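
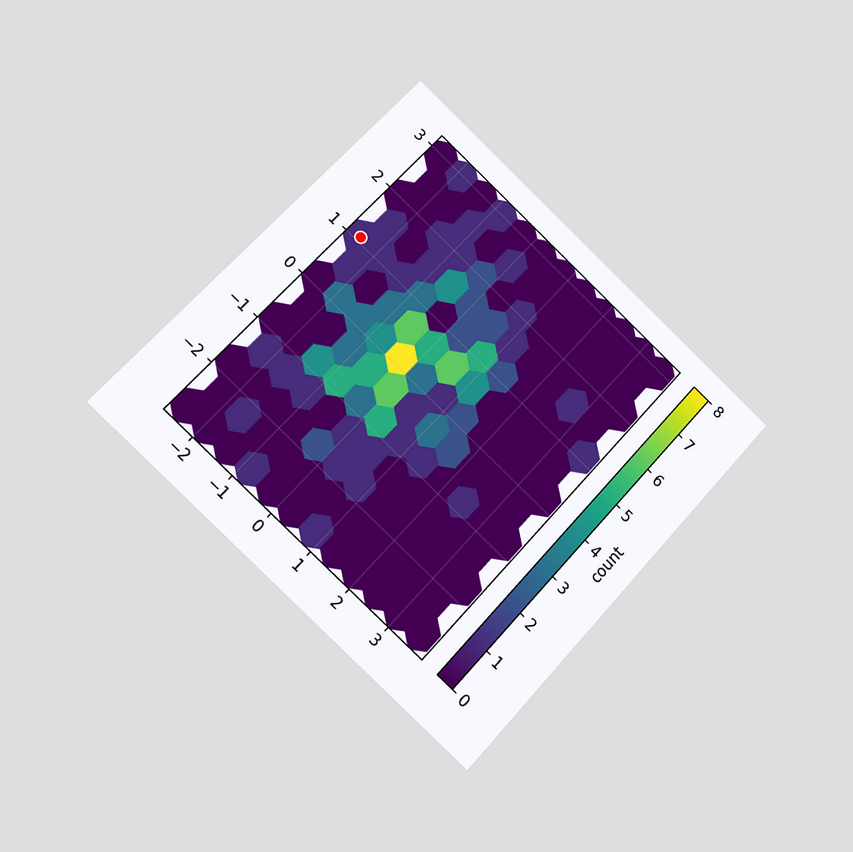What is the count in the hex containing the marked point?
1

The chart is tilted about 43° clockwise and viewed slightly from the left. The marked hex reads 1 on the colorbar.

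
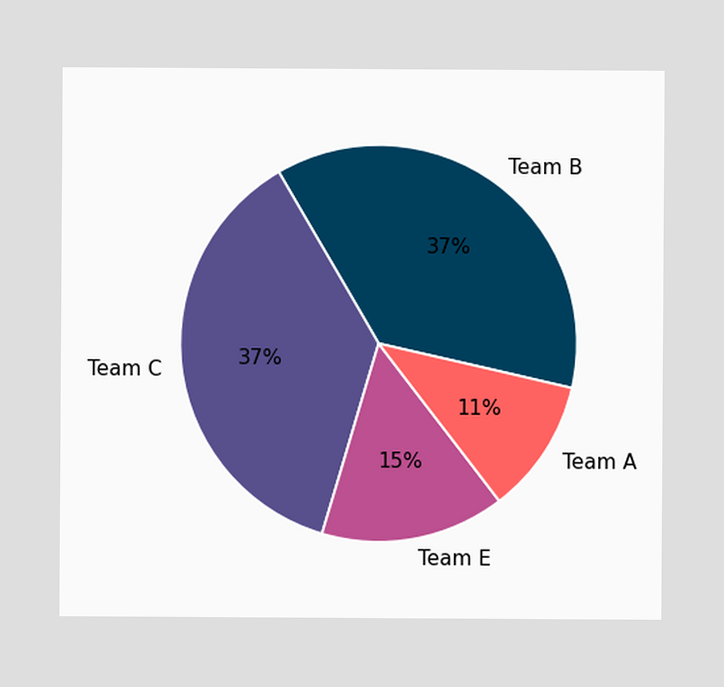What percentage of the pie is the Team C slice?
The Team C slice takes up 37% of the pie.

37%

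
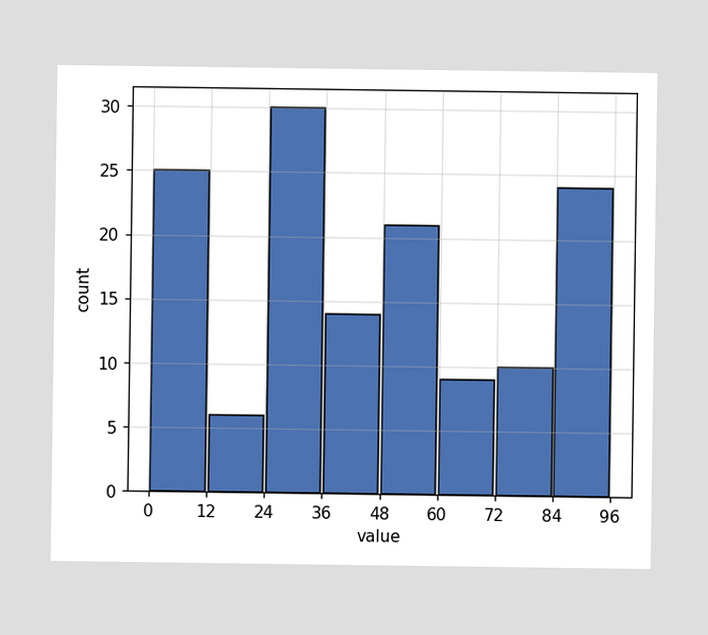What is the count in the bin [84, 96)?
The [84, 96) bin has height 24.

24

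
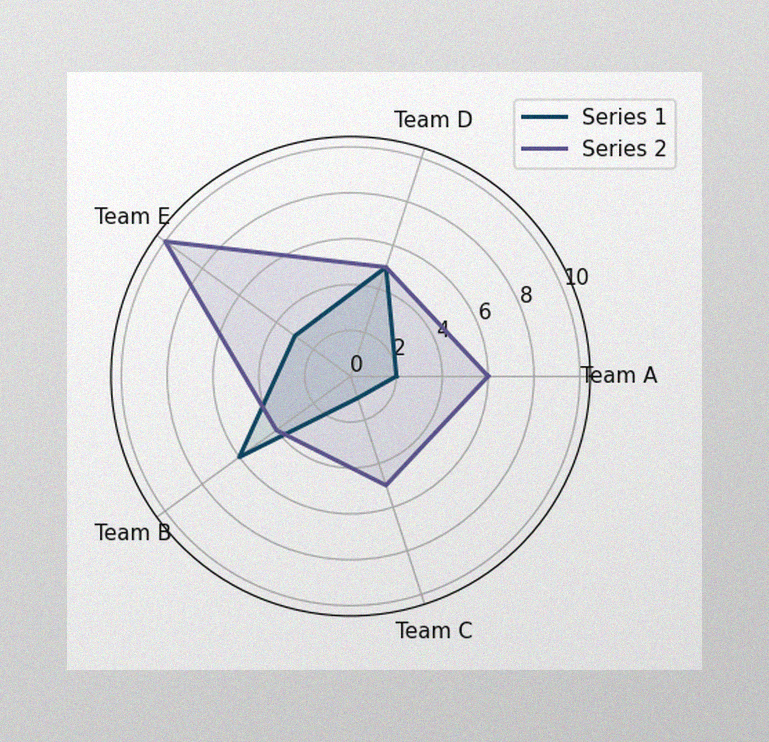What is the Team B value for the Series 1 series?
The image has some photo noise and uneven lighting. On the Team B axis, Series 1 reaches 6.

6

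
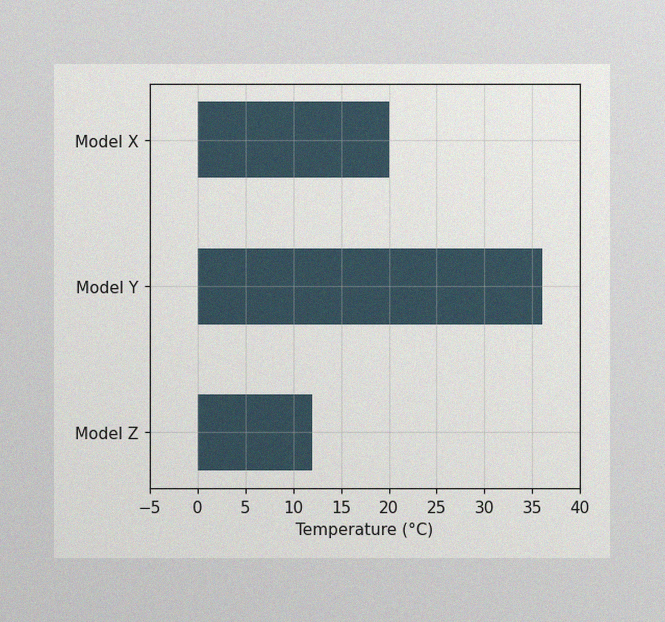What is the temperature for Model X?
20°C

The image has some photo noise and uneven lighting. Reading along the chart's x-axis, the Model X bar reaches 20°C.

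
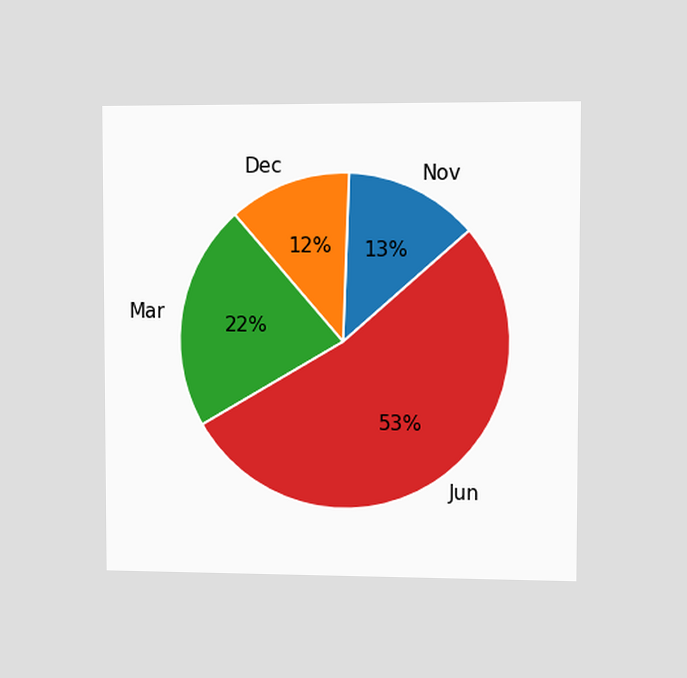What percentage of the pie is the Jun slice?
The chart is viewed slightly from the right. The Jun slice takes up 53% of the pie.

53%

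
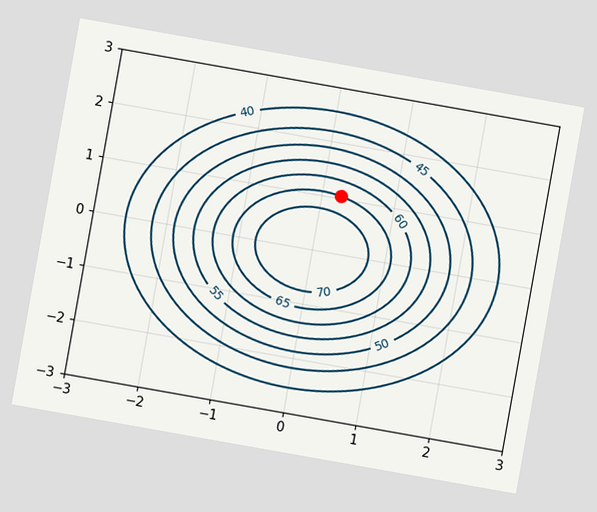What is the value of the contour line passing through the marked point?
65

The chart is tilted about 10° clockwise. The marked point sits on the contour labelled 65.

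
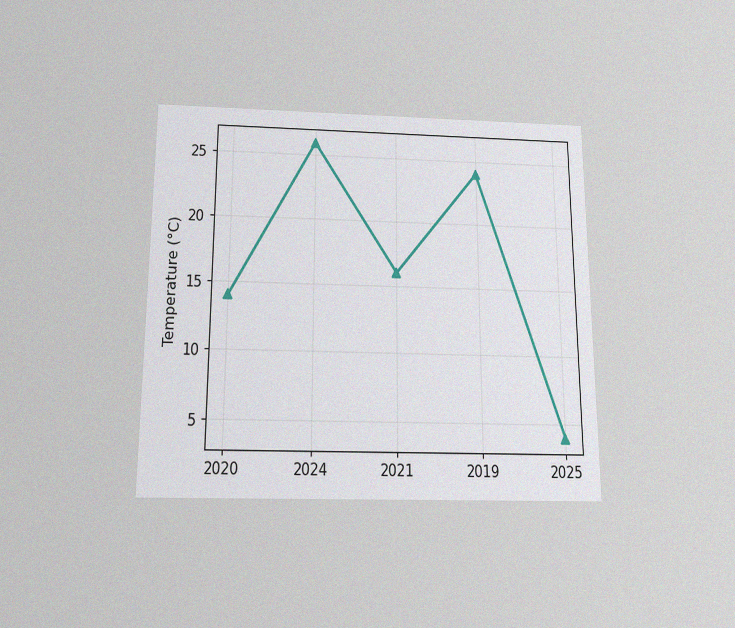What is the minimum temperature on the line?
The chart is viewed slightly from below, with some photo noise. The lowest point is at 2025, and reading across to the y-axis gives 4°C.

4°C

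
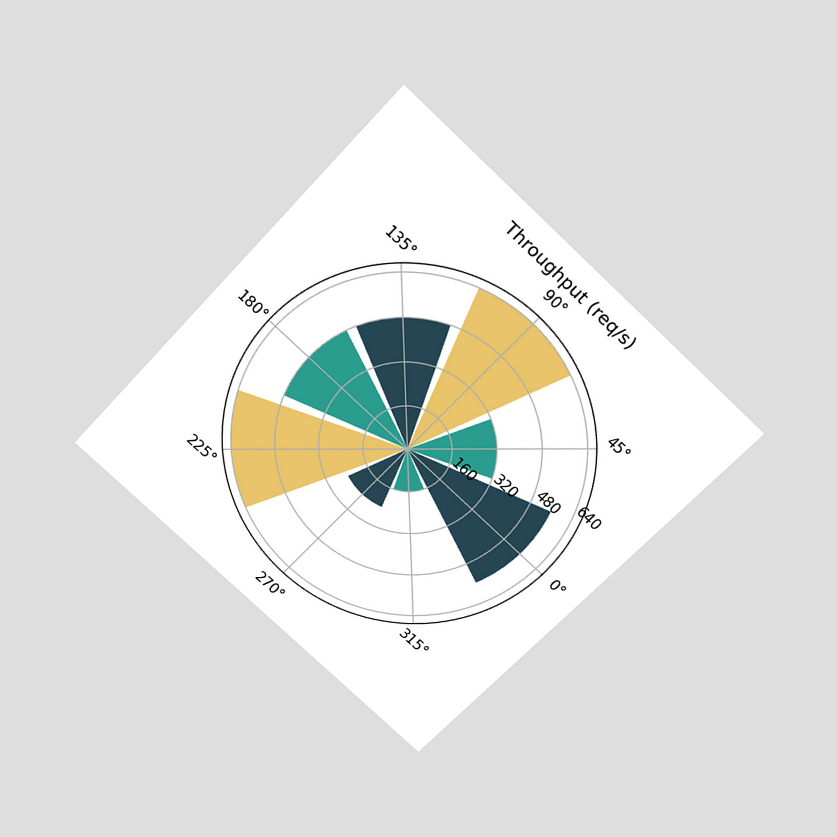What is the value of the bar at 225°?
The chart is tilted about 43° clockwise and viewed slightly from above. The bar at 225° reaches 640req/s on the radial axis.

640req/s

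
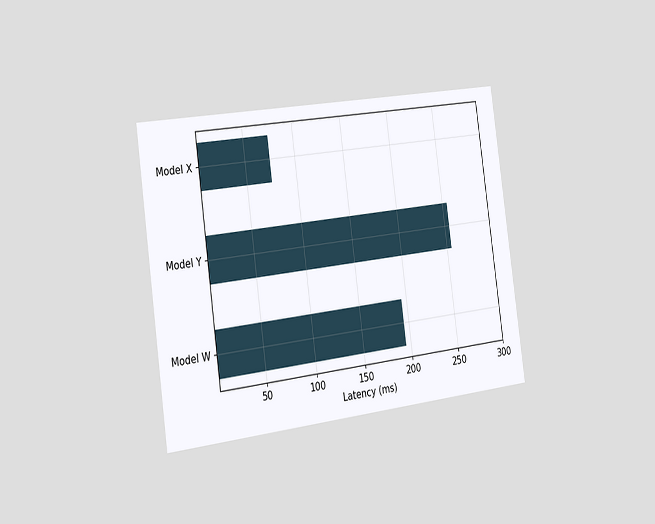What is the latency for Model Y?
The chart is tilted about 8° counter-clockwise and viewed slightly from the left. Reading along the chart's x-axis, the Model Y bar reaches 255ms.

255ms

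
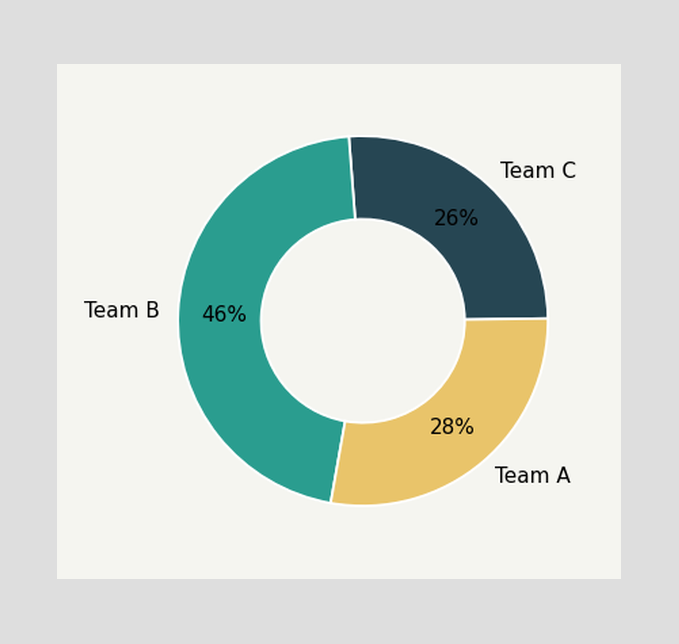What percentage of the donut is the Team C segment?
26%

The Team C segment takes up 26% of the ring.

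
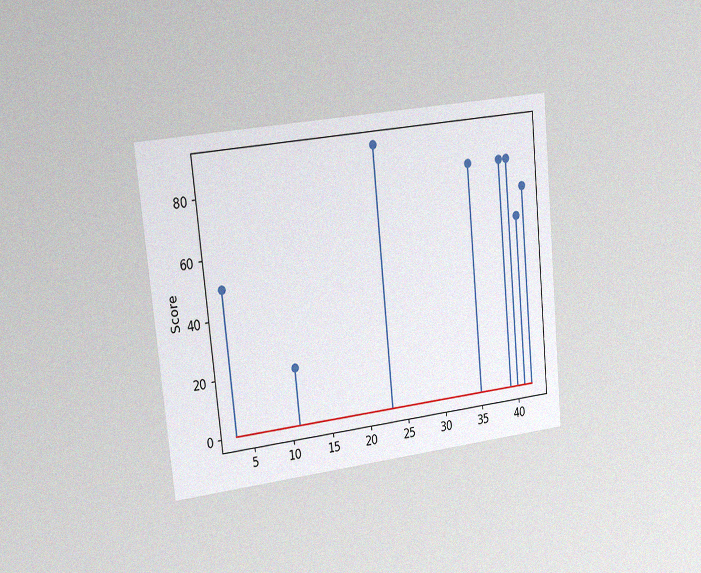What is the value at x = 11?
The chart is tilted about 6° counter-clockwise and viewed slightly from the left, with some photo noise. The stem at x=11 reaches 20.

20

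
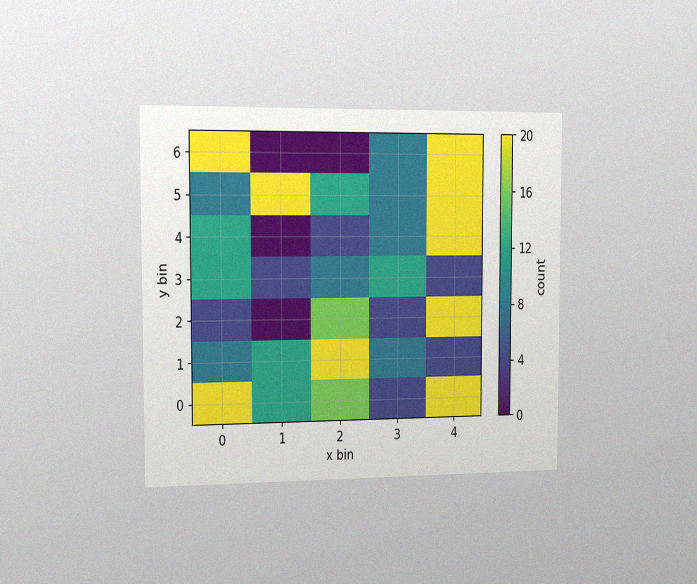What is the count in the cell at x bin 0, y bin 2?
The chart is viewed slightly from the left, with some photo noise. Matching the cell (0, 2) against the colorbar gives 4.

4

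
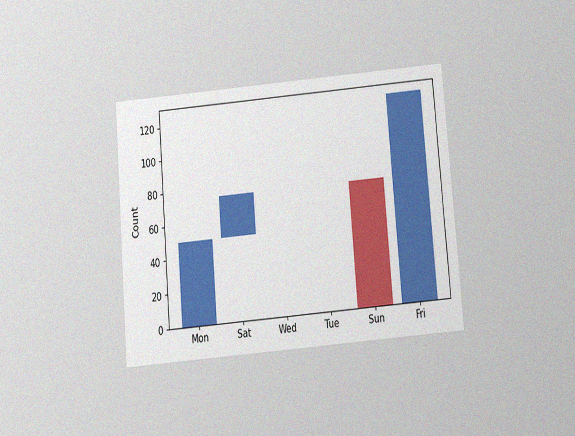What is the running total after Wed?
The chart is tilted about 5° counter-clockwise and viewed slightly from below, with some photo noise. After Wed the running total reaches 75.

75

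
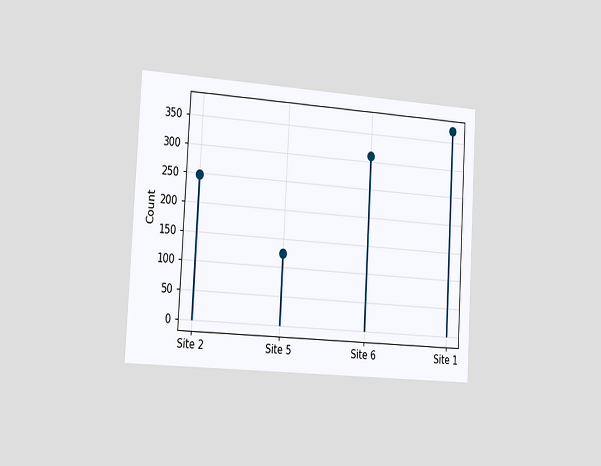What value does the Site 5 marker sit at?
124

The chart is tilted about 3° clockwise and viewed slightly from the left. The Site 5 marker sits at 124.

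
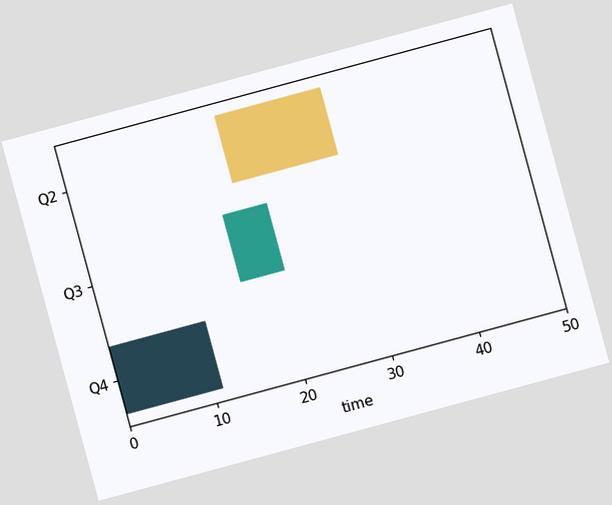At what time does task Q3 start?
16

The chart is tilted about 15° counter-clockwise. The Q3 bar begins at t=16.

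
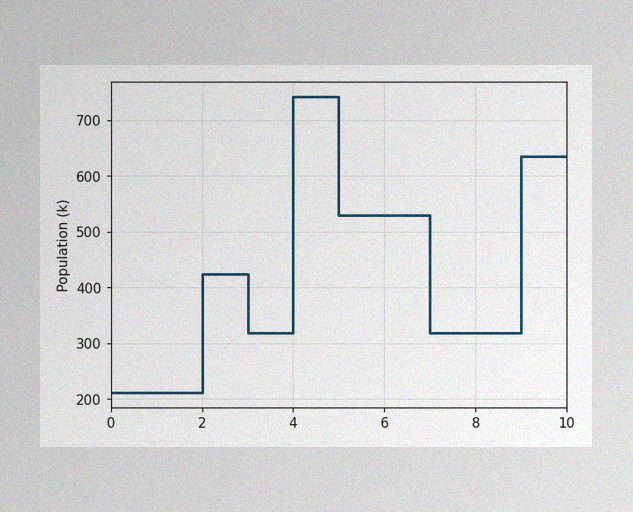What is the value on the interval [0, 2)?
The image has some photo noise and uneven lighting. On [0, 2) the step sits at 212k.

212k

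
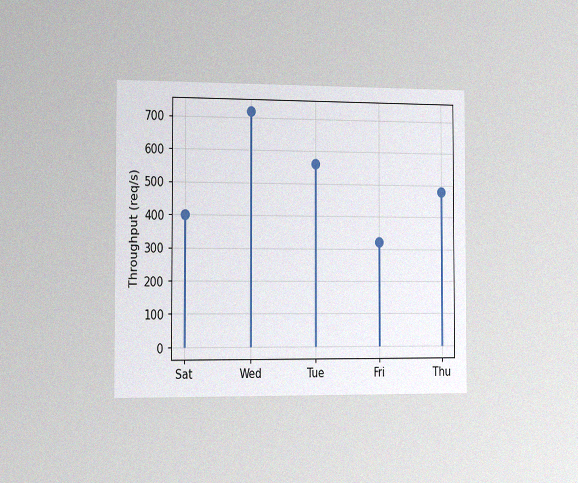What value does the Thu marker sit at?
480req/s

The chart is viewed slightly from the left, with some photo noise. The Thu marker sits at 480req/s.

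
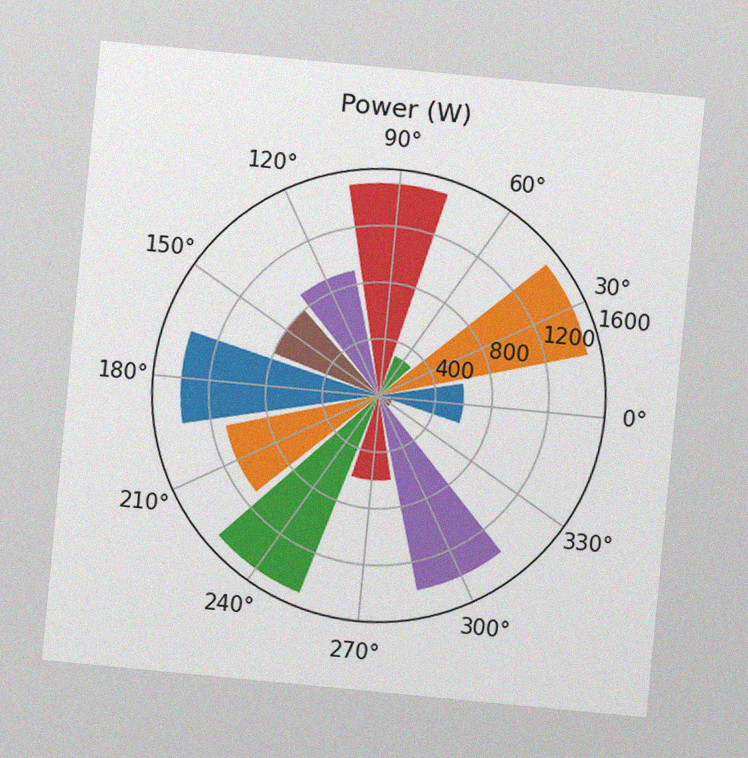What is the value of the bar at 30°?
1500W

The chart is tilted about 5° clockwise, with some photo noise. The bar at 30° reaches 1500W on the radial axis.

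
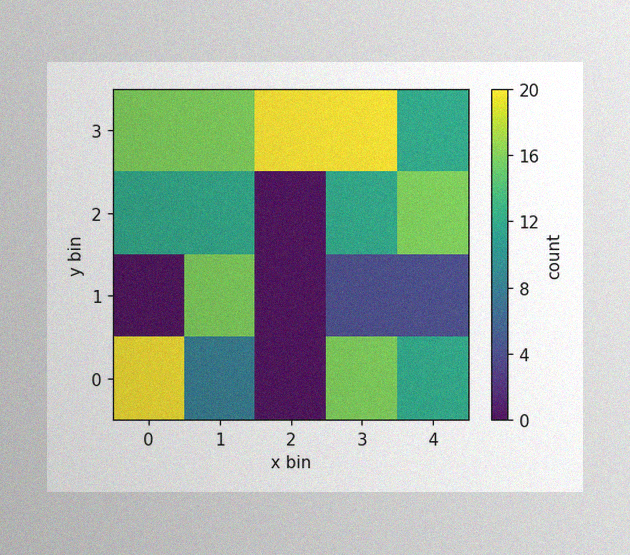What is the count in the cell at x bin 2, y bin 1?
The image has some photo noise and uneven lighting. Matching the cell (2, 1) against the colorbar gives 0.

0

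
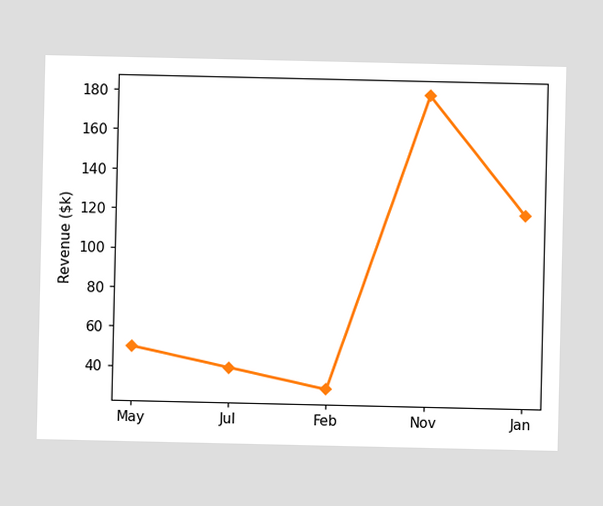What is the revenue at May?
$50k

At May, the line is at $50k.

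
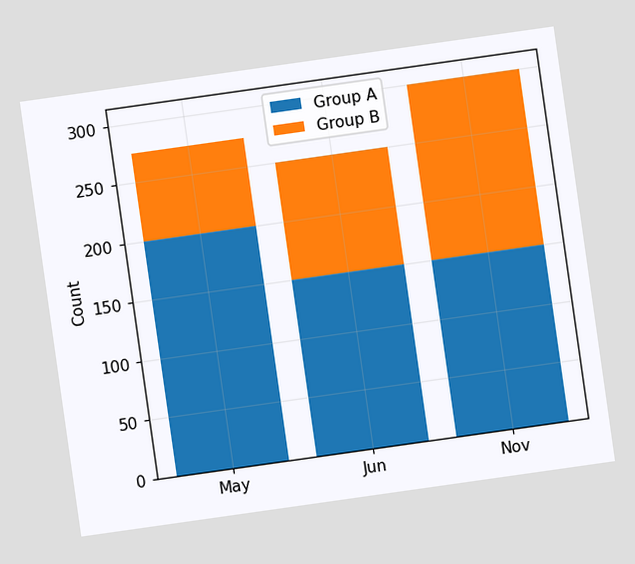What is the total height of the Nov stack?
The chart is tilted about 8° counter-clockwise. The Nov stack's top reaches 300 on the y-axis.

300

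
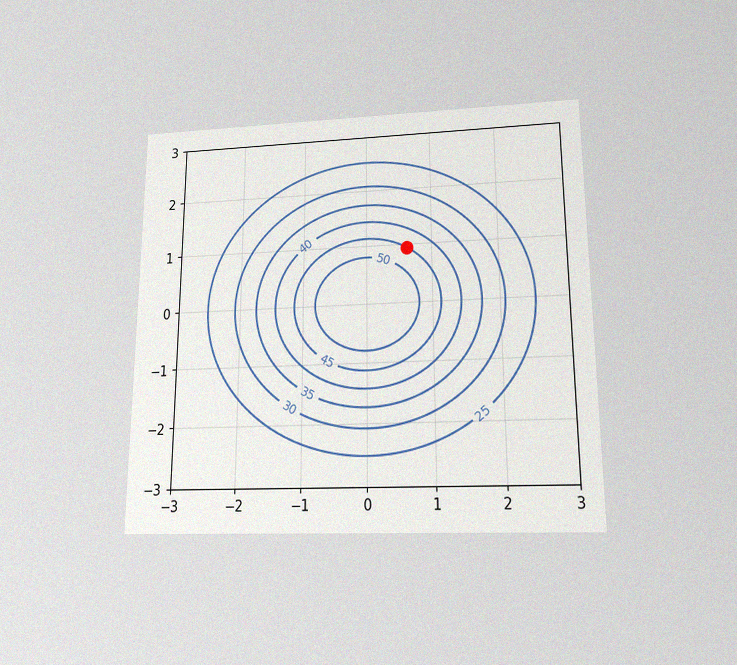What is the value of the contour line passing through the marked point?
45

The chart is viewed slightly from below, with some photo noise. The marked point sits on the contour labelled 45.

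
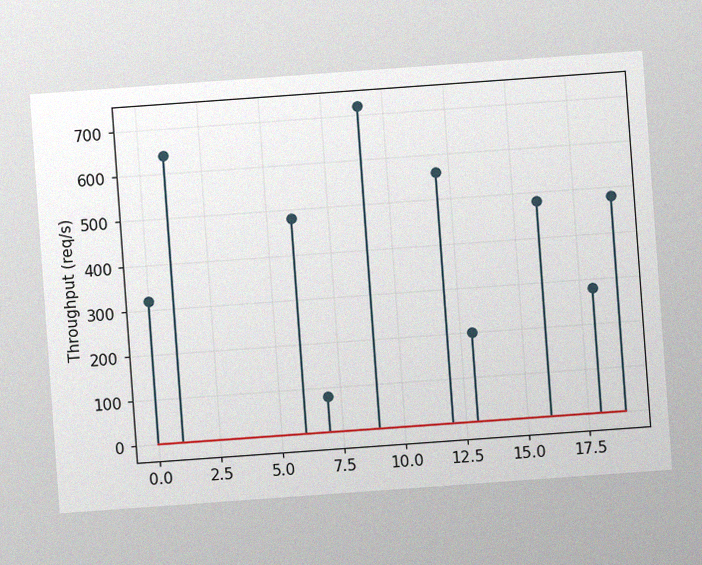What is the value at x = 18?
280req/s

The chart is tilted about 4° counter-clockwise, with some photo noise. The stem at x=18 reaches 280req/s.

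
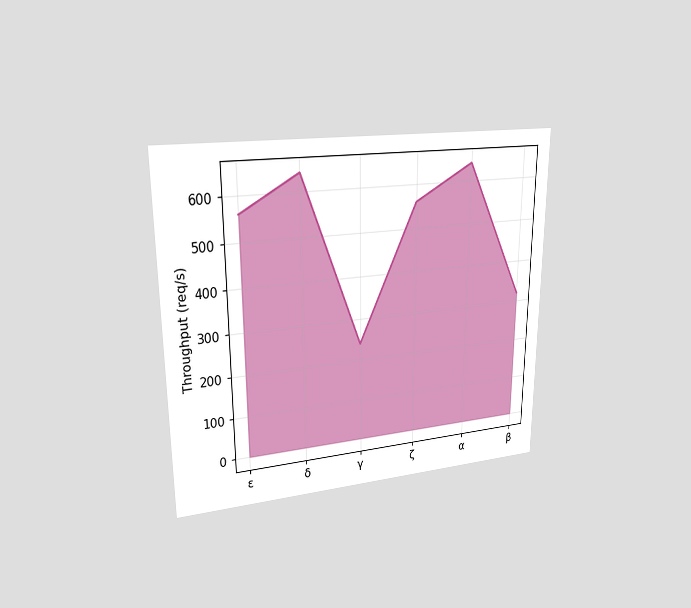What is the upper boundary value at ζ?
560req/s

The chart is viewed at a slight angle. At ζ the upper boundary is at 560req/s.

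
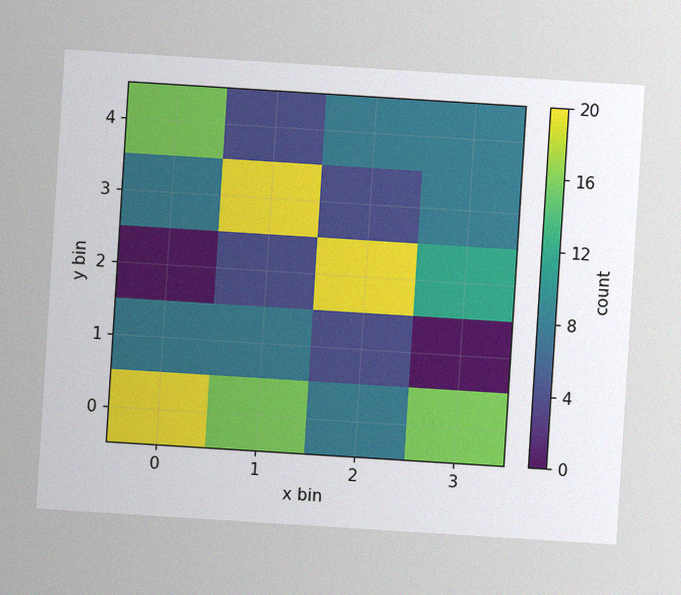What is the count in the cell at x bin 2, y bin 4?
8

The chart is tilted about 4° clockwise, with some photo noise. Matching the cell (2, 4) against the colorbar gives 8.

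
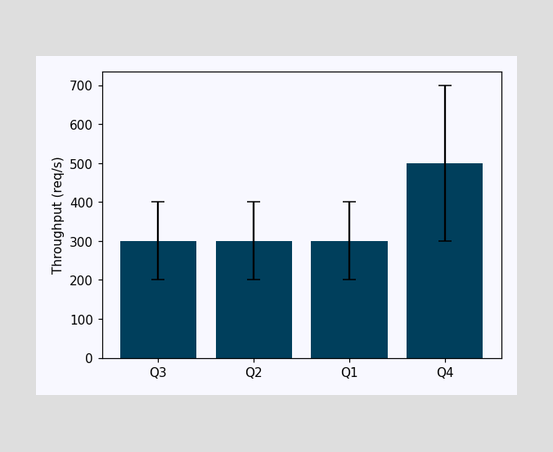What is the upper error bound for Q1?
The Q1 bar's upper whisker reaches 400req/s.

400req/s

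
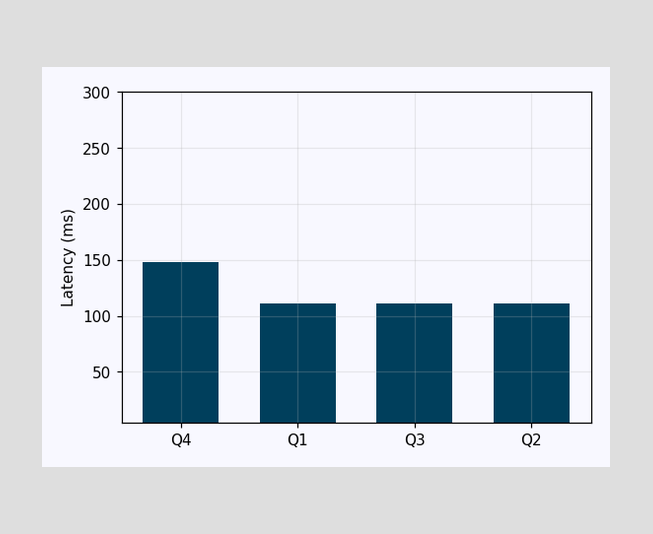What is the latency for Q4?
Reading along the chart's y-axis, the Q4 bar reaches 148ms.

148ms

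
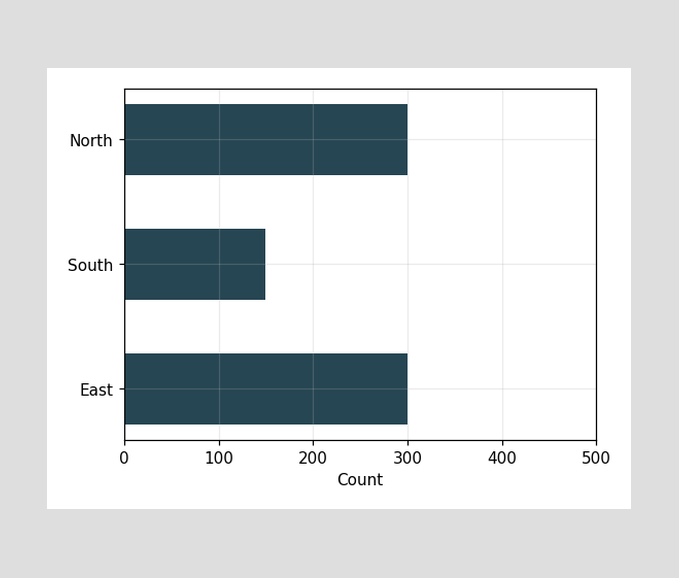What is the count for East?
Reading along the chart's x-axis, the East bar reaches 300.

300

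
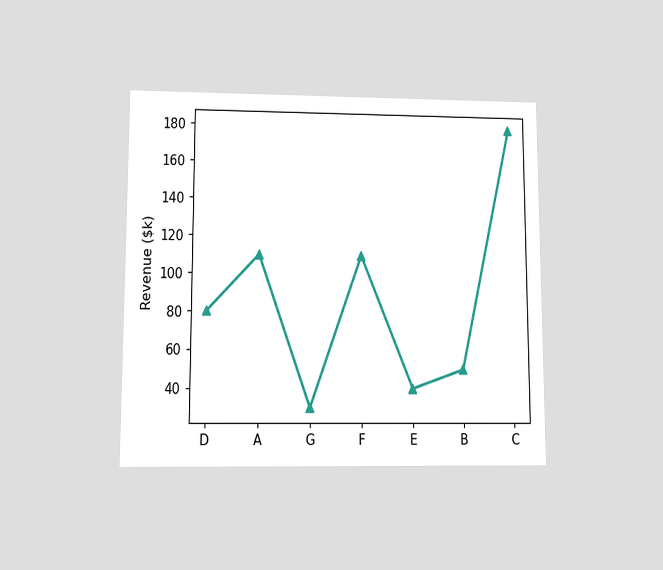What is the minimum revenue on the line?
The chart is viewed at a slight angle. The lowest point is at G, and reading across to the y-axis gives $30k.

$30k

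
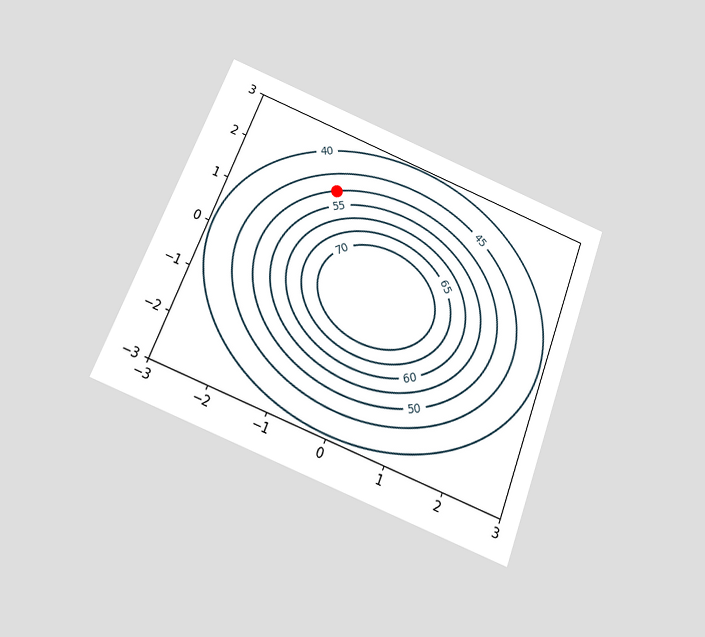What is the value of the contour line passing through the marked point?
50

The chart is tilted about 21° clockwise and viewed slightly from below. The marked point sits on the contour labelled 50.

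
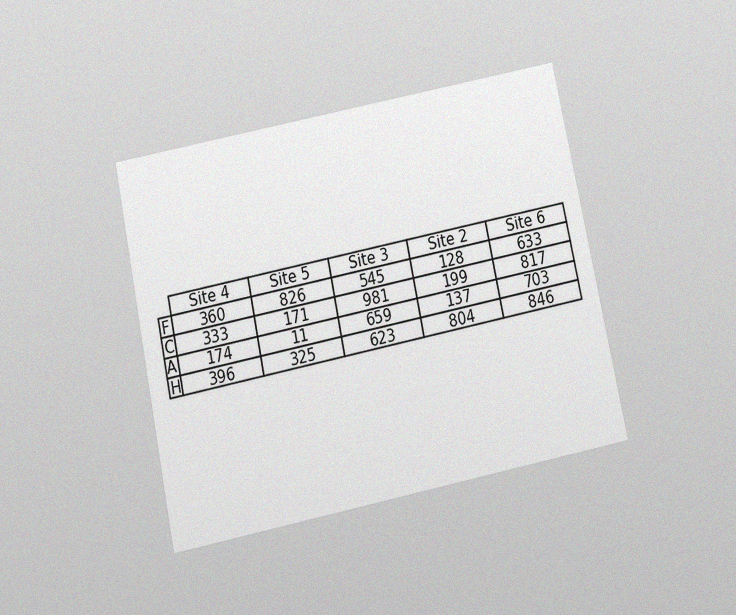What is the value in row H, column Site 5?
325

The chart is tilted about 12° counter-clockwise and viewed slightly from below, with some photo noise. The (H, Site 5) cell reads 325.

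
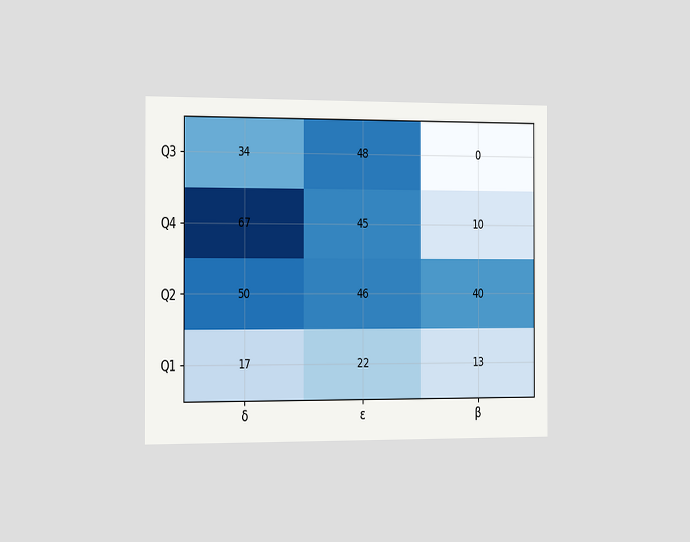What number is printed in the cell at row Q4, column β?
10

The chart is viewed slightly from the left. The (Q4, β) cell reads 10.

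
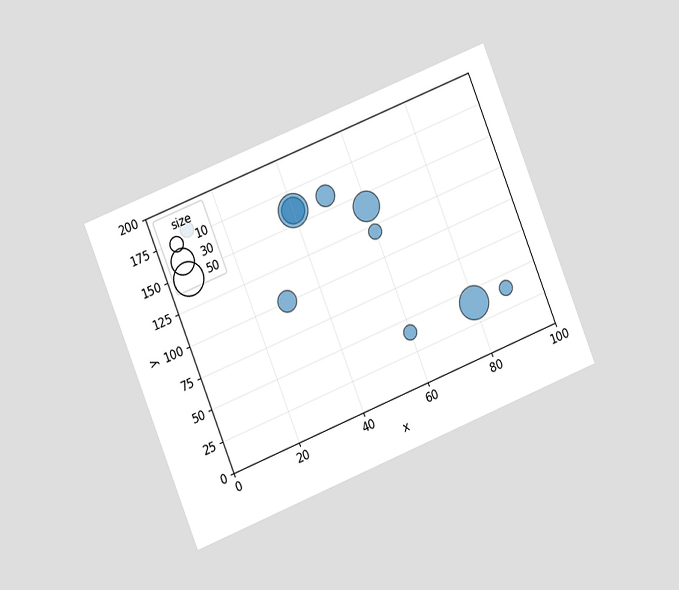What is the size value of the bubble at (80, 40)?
The chart is tilted about 22° counter-clockwise and viewed slightly from the left. Matching the bubble at (80, 40) against the size legend gives 50.

50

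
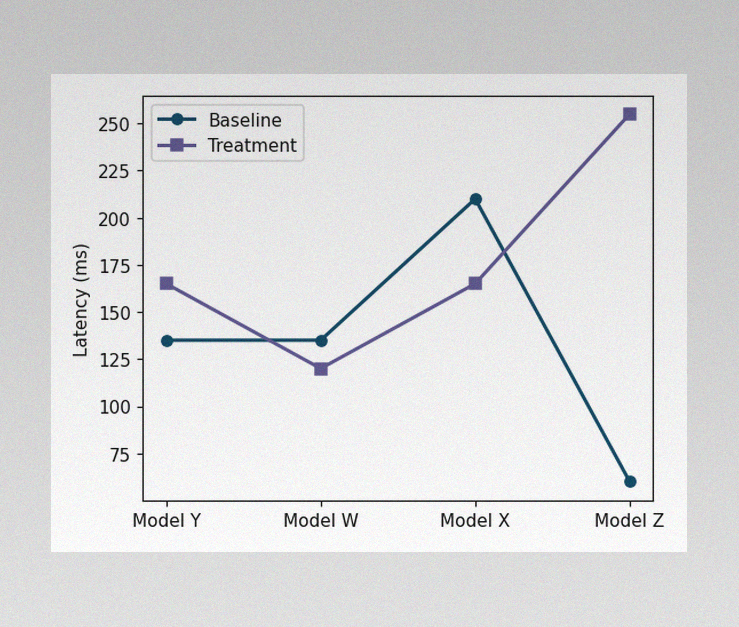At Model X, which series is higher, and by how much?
Baseline, by 45ms

The image has some photo noise and uneven lighting. At Model X, Baseline sits above the other line by 45ms.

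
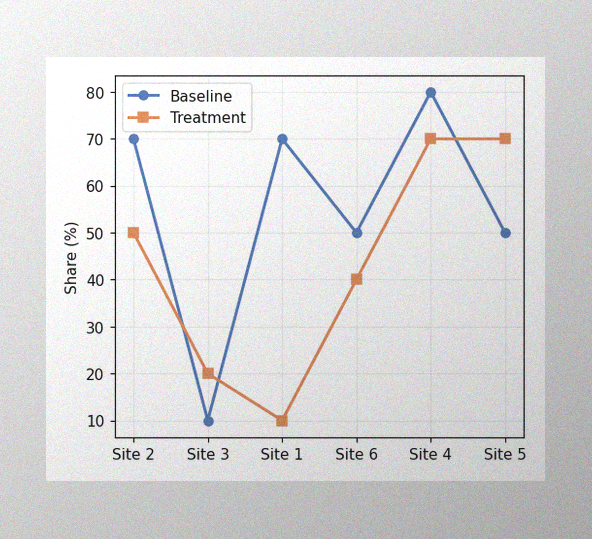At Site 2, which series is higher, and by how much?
The image has some photo noise and uneven lighting. At Site 2, Baseline sits above the other line by 20%.

Baseline, by 20%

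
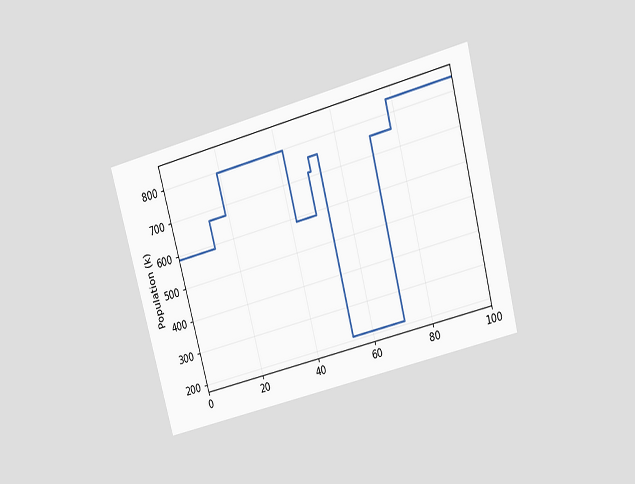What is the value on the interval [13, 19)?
The chart is tilted about 15° counter-clockwise and viewed slightly from above. On [13, 19) the step sits at 672k.

672k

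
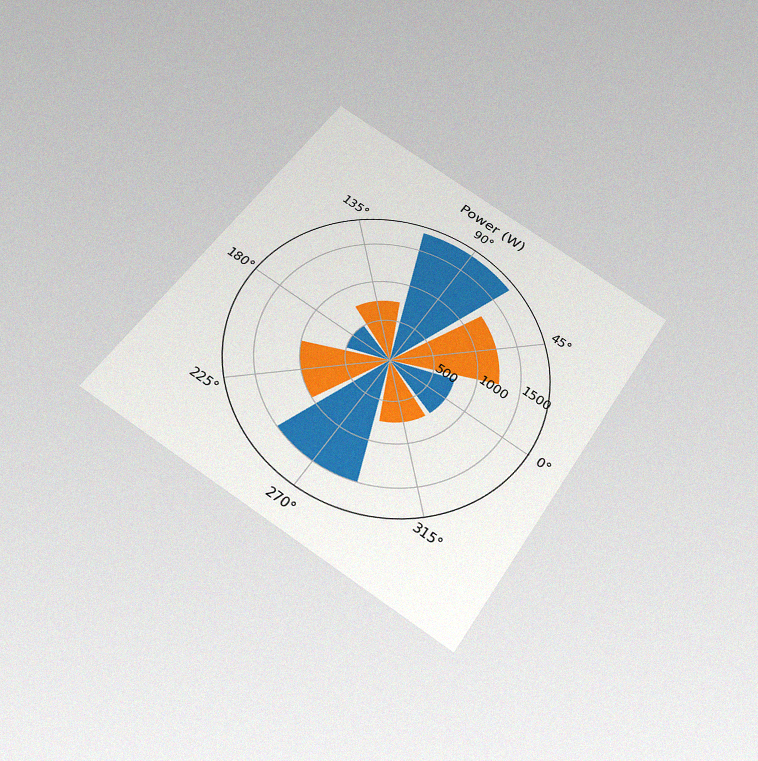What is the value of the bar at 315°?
The chart is tilted about 34° clockwise and viewed slightly from below, with some photo noise. The bar at 315° reaches 750W on the radial axis.

750W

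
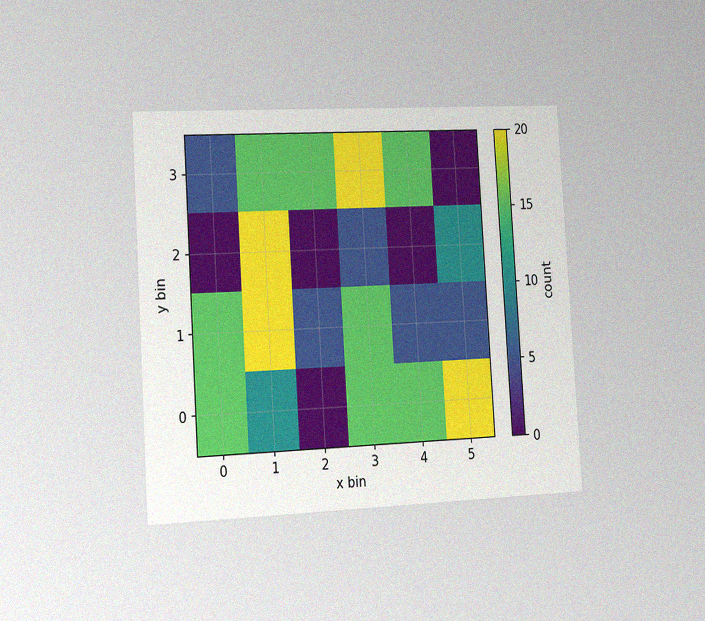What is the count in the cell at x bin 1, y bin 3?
15

The chart is tilted about 3° counter-clockwise and viewed slightly from the left, with some photo noise. Matching the cell (1, 3) against the colorbar gives 15.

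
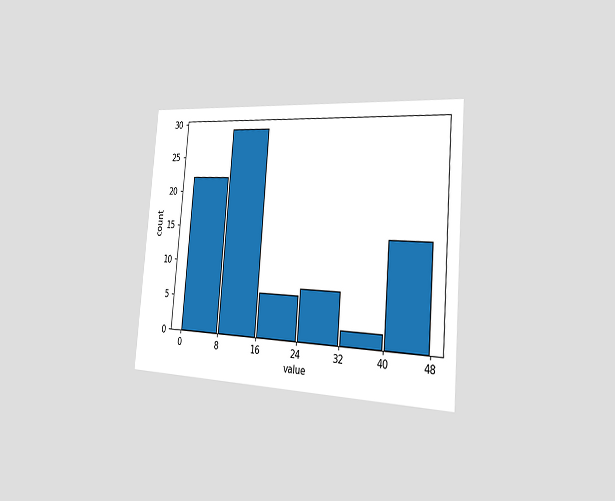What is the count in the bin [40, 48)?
14

The chart is tilted about 5° clockwise and viewed slightly from the right. The [40, 48) bin has height 14.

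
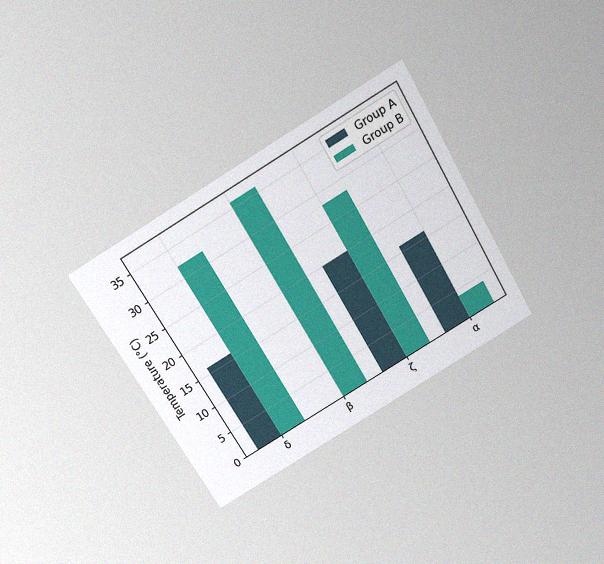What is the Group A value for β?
0°C

The chart is tilted about 30° counter-clockwise and viewed slightly from above, with some photo noise. The Group A bar at β reaches 0°C on the y-axis.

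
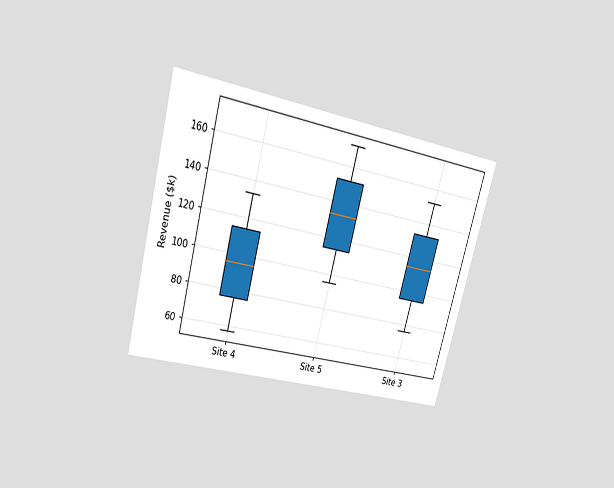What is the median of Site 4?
The chart is tilted about 15° clockwise and viewed at a slight angle. The median line in the Site 4 box sits at $95k.

$95k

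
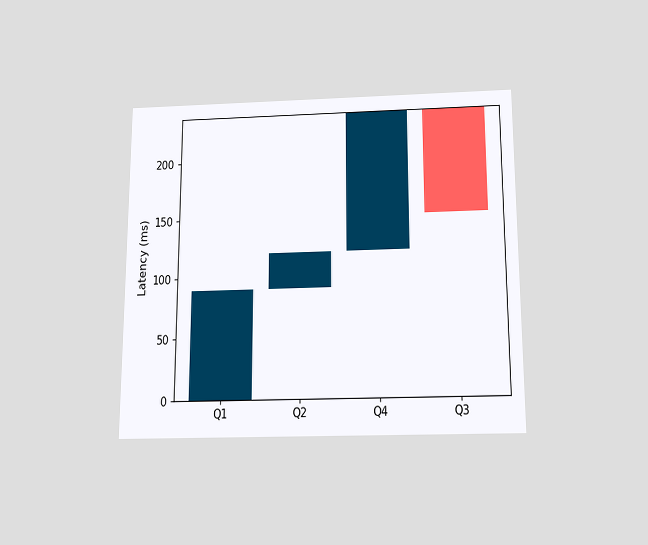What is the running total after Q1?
The chart is viewed slightly from below. After Q1 the running total reaches 90ms.

90ms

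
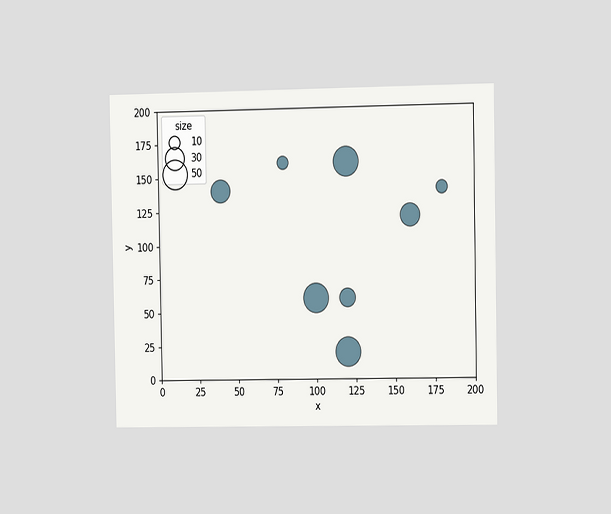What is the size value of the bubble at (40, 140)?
The chart is viewed slightly from the right. Matching the bubble at (40, 140) against the size legend gives 30.

30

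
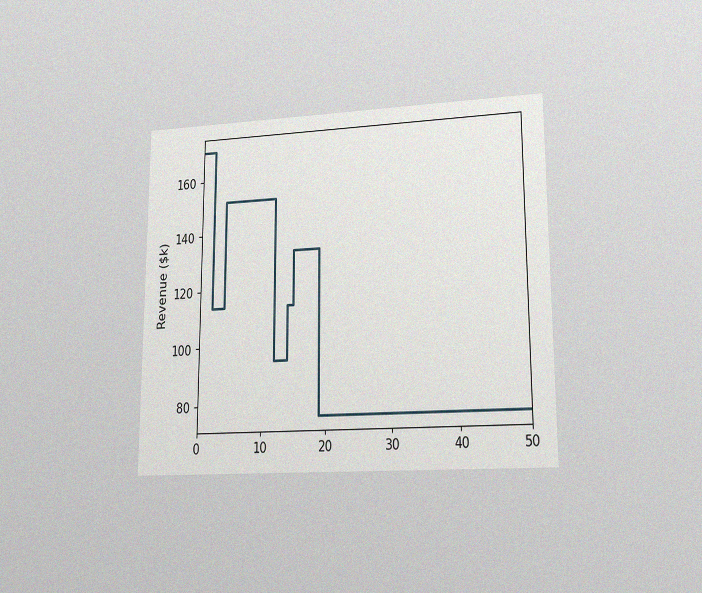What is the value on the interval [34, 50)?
$76k

The chart is viewed at a slight angle, with some photo noise. On [34, 50) the step sits at $76k.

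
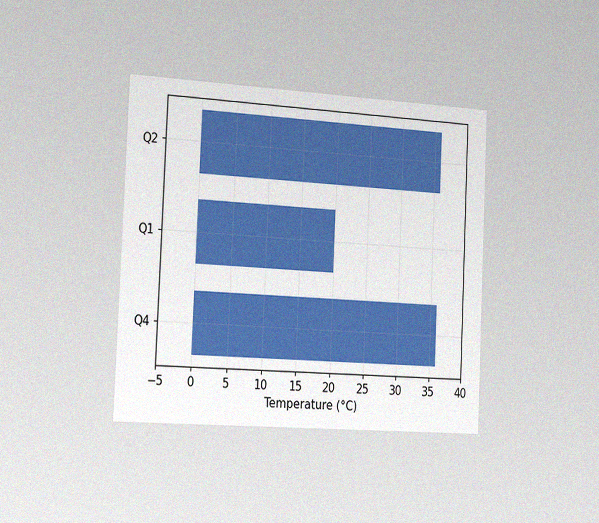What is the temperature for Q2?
36°C

The chart is tilted about 3° clockwise and viewed slightly from the left, with some photo noise. Reading along the chart's x-axis, the Q2 bar reaches 36°C.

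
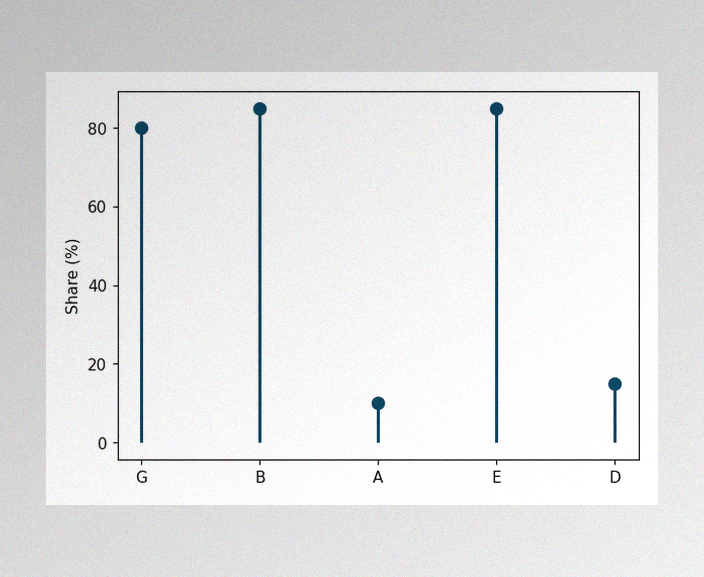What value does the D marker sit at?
The image has some photo noise and uneven lighting. The D marker sits at 15%.

15%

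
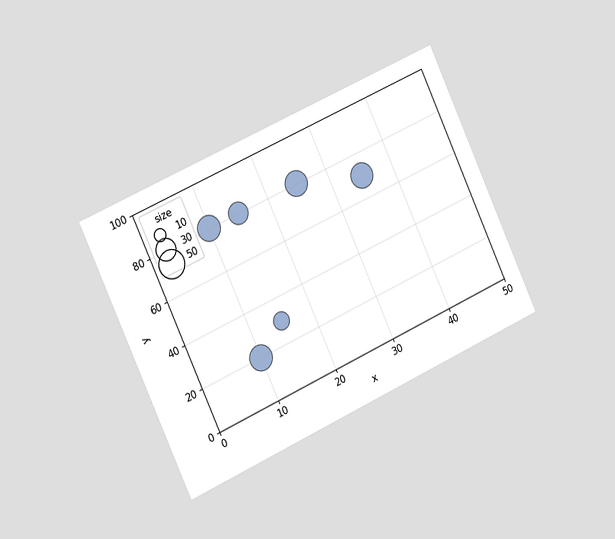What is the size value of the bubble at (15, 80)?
30

The chart is tilted about 25° counter-clockwise and viewed slightly from the left. Matching the bubble at (15, 80) against the size legend gives 30.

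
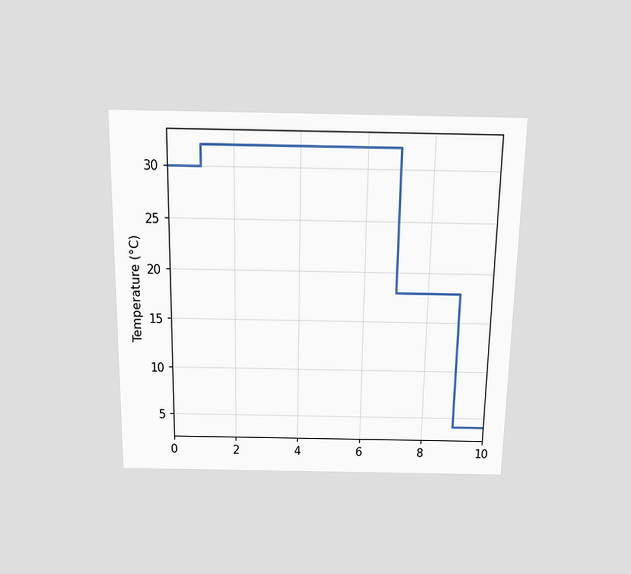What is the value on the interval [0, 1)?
30°C

The chart is viewed slightly from above. On [0, 1) the step sits at 30°C.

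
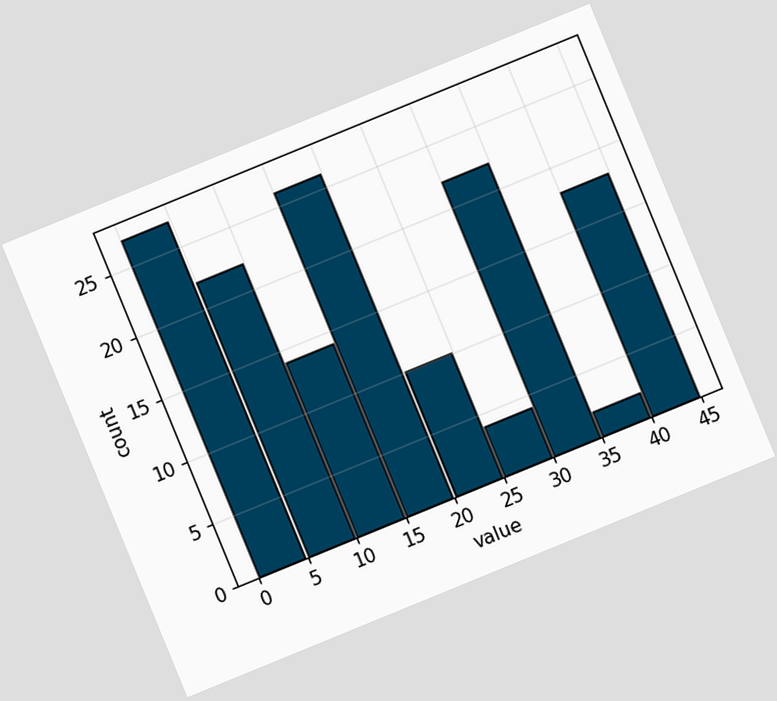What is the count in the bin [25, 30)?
4

The chart is tilted about 22° counter-clockwise. The [25, 30) bin has height 4.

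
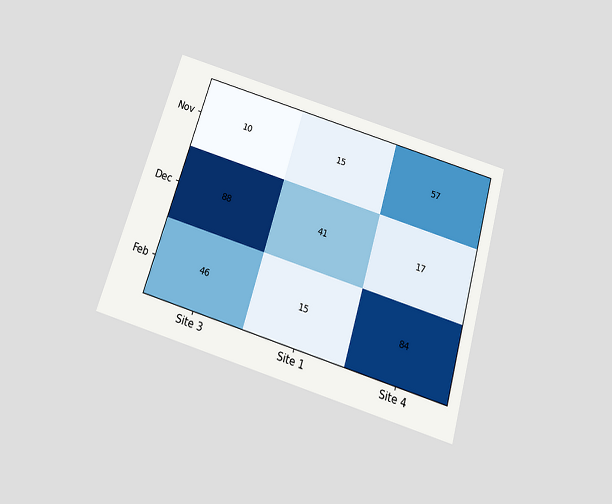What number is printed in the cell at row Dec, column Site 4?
17

The chart is tilted about 17° clockwise and viewed slightly from below. The (Dec, Site 4) cell reads 17.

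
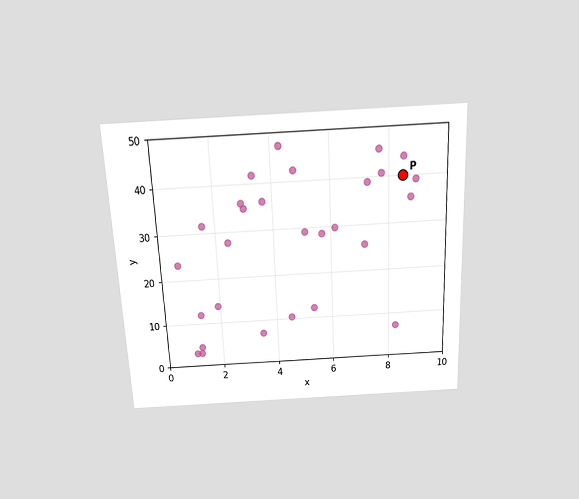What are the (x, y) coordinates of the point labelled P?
The chart is tilted about 3° counter-clockwise and viewed slightly from above. Following the gridlines from P to each axis, P sits at (8.5, 40).

(8.5, 40)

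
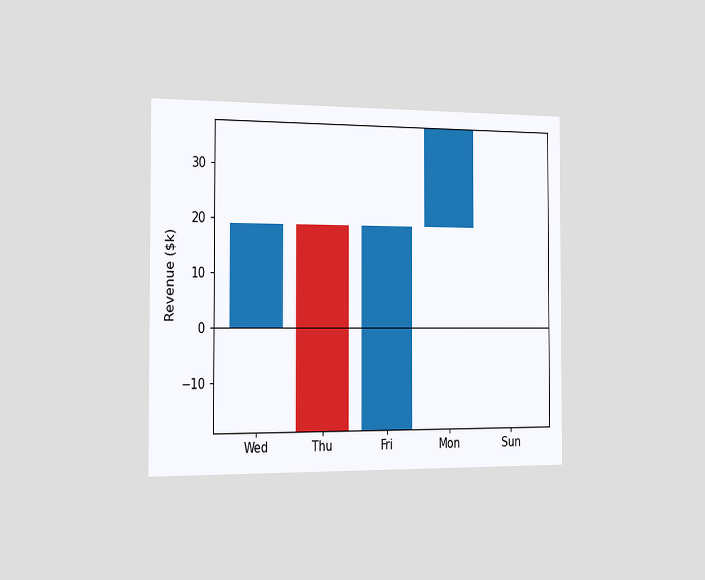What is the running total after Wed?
The chart is viewed slightly from the left. After Wed the running total reaches $19k.

$19k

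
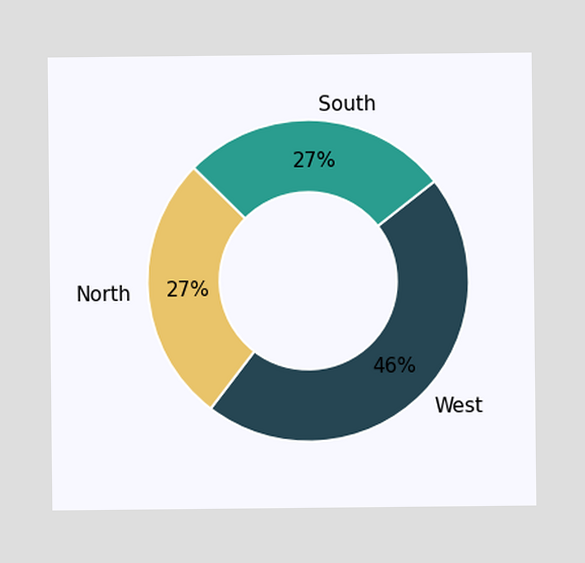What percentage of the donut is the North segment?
The North segment takes up 27% of the ring.

27%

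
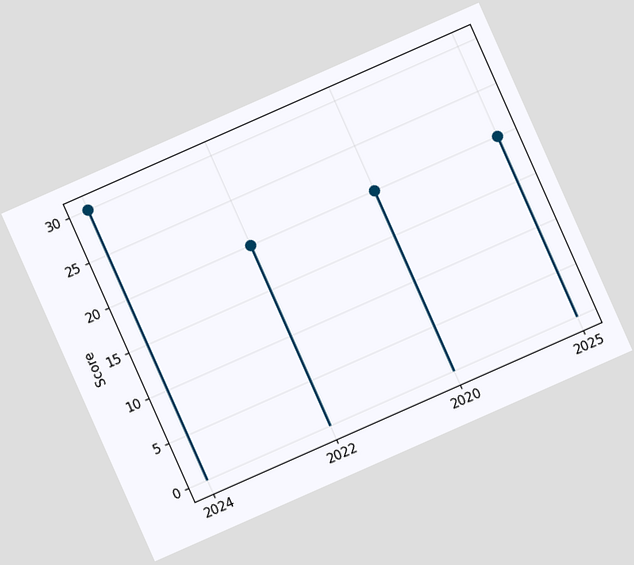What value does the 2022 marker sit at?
The chart is tilted about 24° counter-clockwise. The 2022 marker sits at 20.

20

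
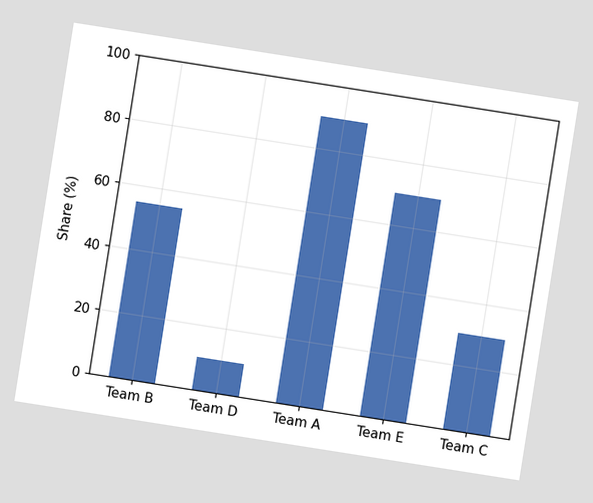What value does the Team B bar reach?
The chart is tilted about 9° clockwise. Reading along the chart's y-axis, the Team B bar reaches 55%.

55%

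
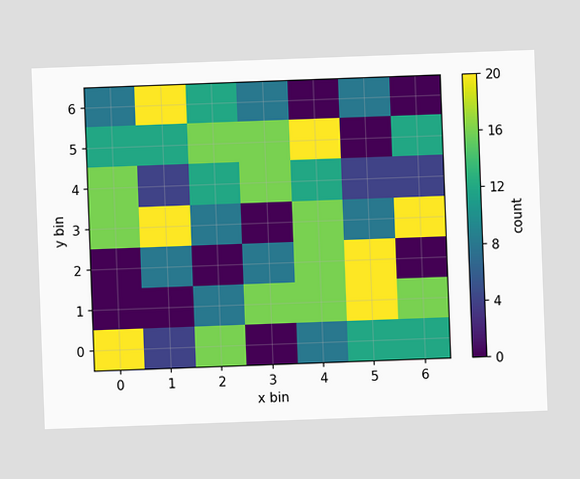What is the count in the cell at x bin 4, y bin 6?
The chart is tilted about 2° counter-clockwise. Matching the cell (4, 6) against the colorbar gives 0.

0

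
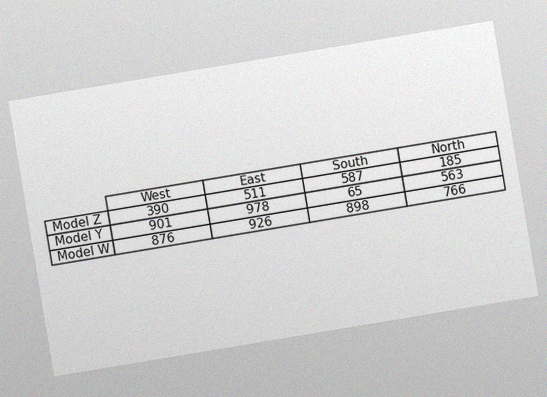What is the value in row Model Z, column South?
The chart is tilted about 9° counter-clockwise, with some photo noise. The (Model Z, South) cell reads 587.

587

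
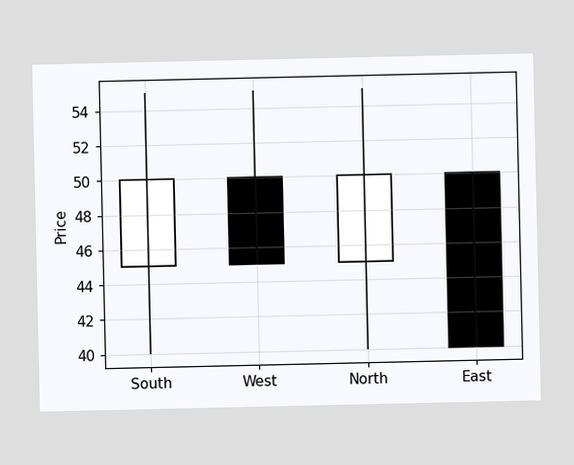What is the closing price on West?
The West candle closes at 45.

45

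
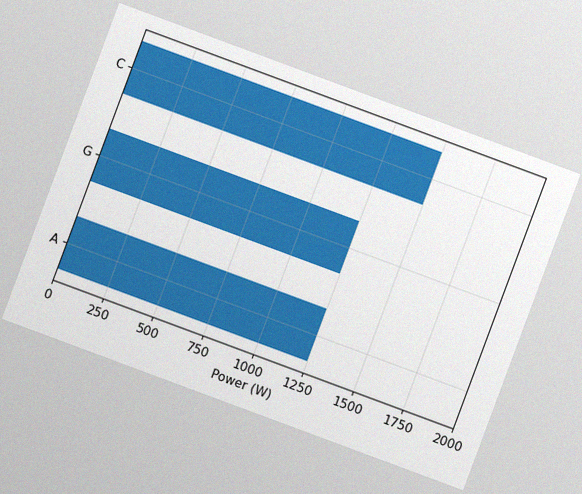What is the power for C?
The chart is tilted about 20° clockwise, with some photo noise. Reading along the chart's x-axis, the C bar reaches 1500W.

1500W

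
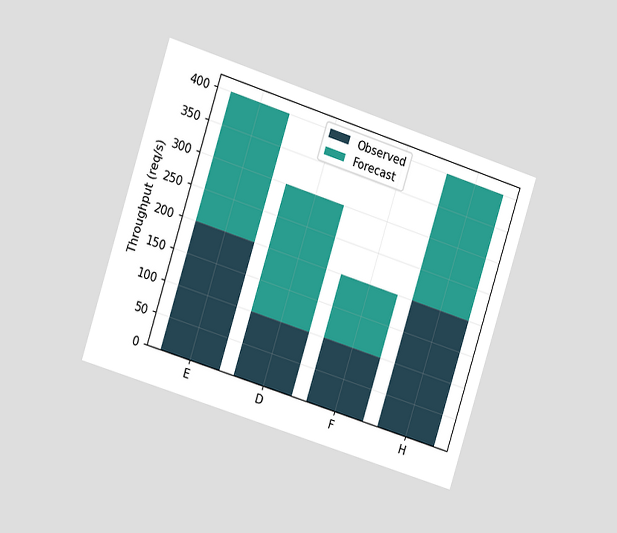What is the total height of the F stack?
The chart is tilted about 18° clockwise and viewed slightly from the left. The F stack's top reaches 200req/s on the y-axis.

200req/s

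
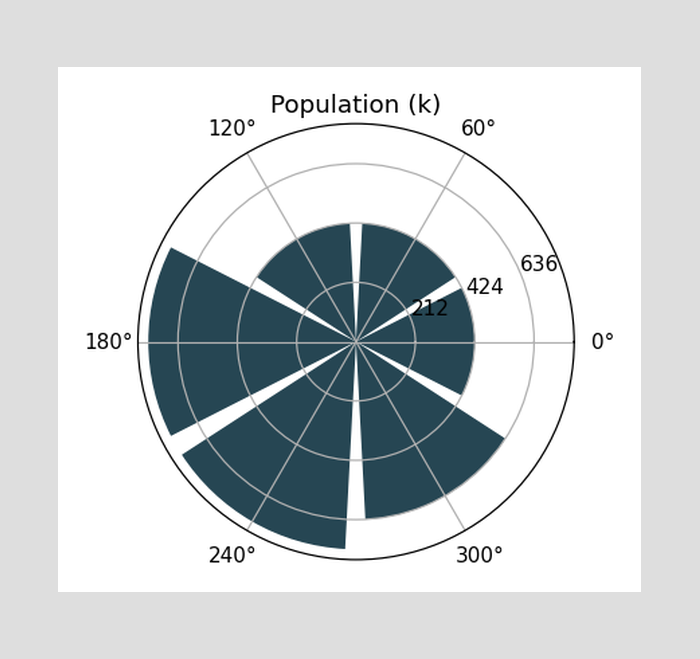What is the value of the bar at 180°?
742k

The bar at 180° reaches 742k on the radial axis.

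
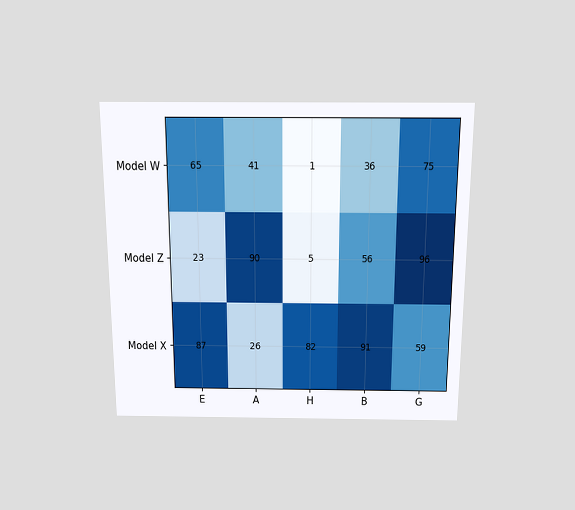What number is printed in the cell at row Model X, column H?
82

The chart is viewed slightly from above. The (Model X, H) cell reads 82.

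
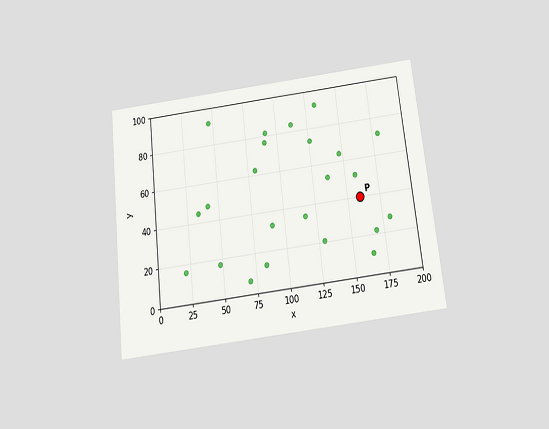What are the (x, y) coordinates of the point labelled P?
The chart is tilted about 6° counter-clockwise and viewed slightly from below. Following the gridlines from P to each axis, P sits at (160, 40).

(160, 40)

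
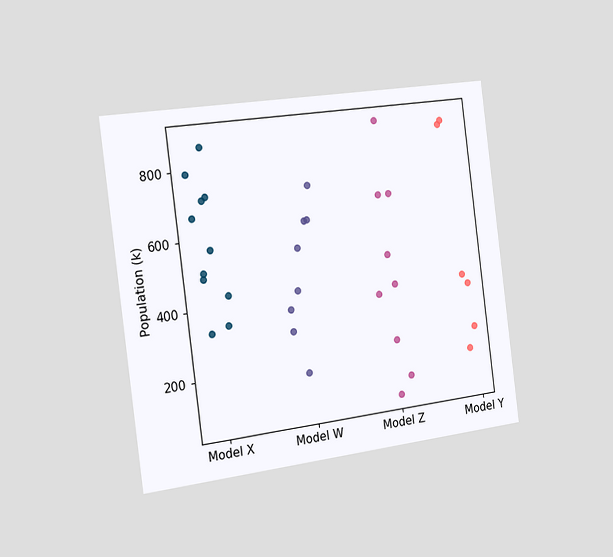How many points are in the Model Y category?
6

The chart is tilted about 7° counter-clockwise and viewed slightly from the left. Counting the markers in the Model Y column gives 6.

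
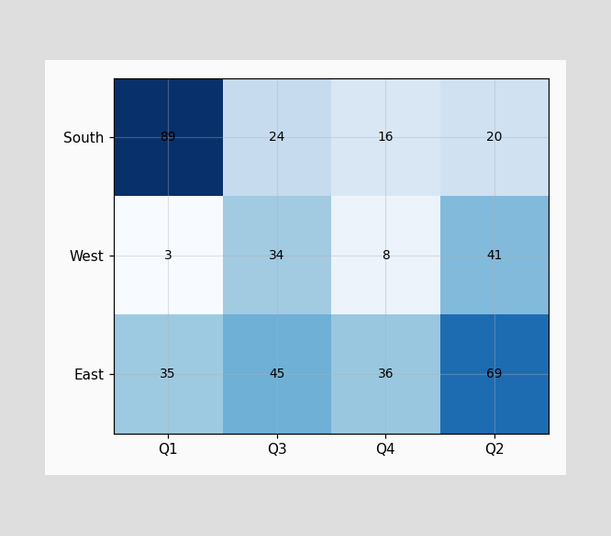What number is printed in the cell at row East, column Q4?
36

The (East, Q4) cell reads 36.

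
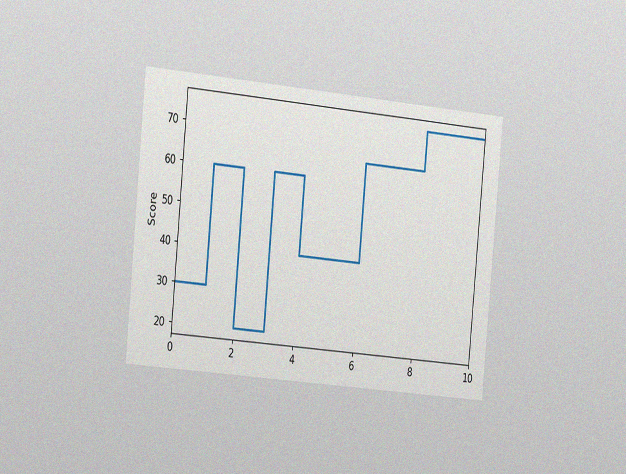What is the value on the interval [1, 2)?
60

The chart is tilted about 5° clockwise and viewed slightly from the left, with some photo noise. On [1, 2) the step sits at 60.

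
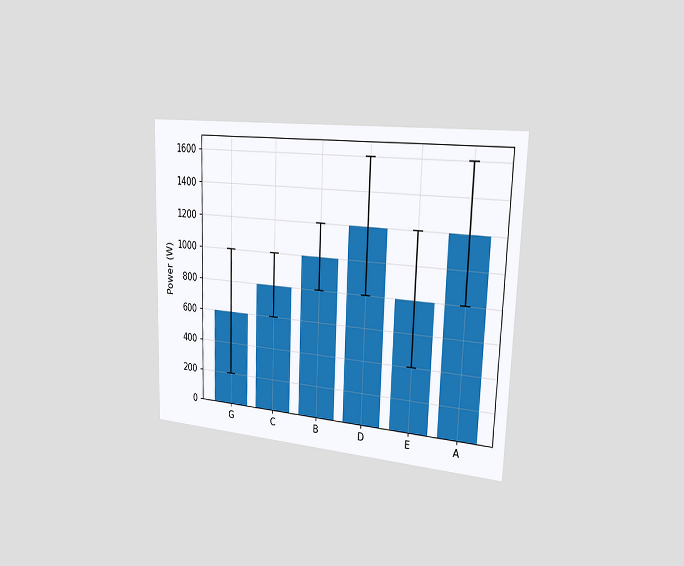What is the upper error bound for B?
1200W

The chart is viewed slightly from the right. The B bar's upper whisker reaches 1200W.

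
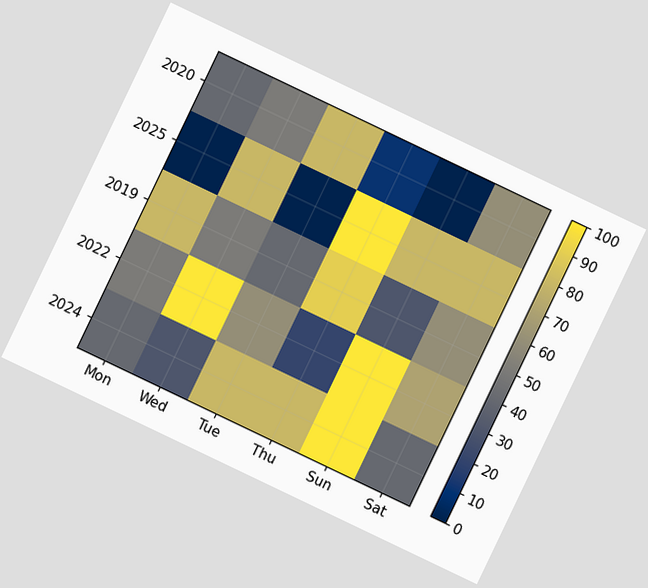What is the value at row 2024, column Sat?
40

The chart is tilted about 26° clockwise. Matching cell (2024, Sat) against the colorbar gives 40.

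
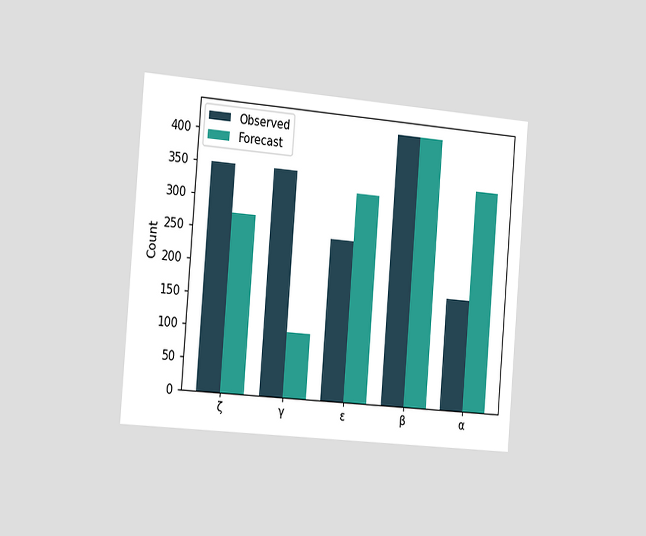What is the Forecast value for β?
The chart is tilted about 5° clockwise and viewed slightly from the left. The Forecast bar at β reaches 425 on the y-axis.

425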